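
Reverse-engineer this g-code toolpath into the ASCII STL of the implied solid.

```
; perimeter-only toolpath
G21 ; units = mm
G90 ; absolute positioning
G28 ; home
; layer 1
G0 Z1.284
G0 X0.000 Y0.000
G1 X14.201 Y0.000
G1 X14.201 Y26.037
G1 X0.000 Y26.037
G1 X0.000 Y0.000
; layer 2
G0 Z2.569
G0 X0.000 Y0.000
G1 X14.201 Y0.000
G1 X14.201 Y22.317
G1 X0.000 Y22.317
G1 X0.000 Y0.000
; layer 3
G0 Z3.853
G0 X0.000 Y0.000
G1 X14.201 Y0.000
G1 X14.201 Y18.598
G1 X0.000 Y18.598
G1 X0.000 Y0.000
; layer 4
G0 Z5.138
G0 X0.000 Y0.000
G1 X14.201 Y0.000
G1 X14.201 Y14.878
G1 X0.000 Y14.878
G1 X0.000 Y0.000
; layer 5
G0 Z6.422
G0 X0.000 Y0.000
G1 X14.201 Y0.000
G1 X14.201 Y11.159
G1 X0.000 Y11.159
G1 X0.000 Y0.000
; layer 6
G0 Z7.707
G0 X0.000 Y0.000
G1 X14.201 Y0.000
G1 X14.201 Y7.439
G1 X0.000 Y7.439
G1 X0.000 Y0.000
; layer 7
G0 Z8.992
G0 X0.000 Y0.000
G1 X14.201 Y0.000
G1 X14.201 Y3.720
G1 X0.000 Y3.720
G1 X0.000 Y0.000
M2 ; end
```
solid part
  facet normal 0.0000 0.0000 -1.0000
    outer loop
      vertex 14.201 29.756 0.000
      vertex 14.201 0.000 0.000
      vertex 0.000 0.000 0.000
    endloop
  endfacet
  facet normal 0.0000 0.0000 -1.0000
    outer loop
      vertex 0.000 29.756 0.000
      vertex 14.201 29.756 0.000
      vertex 0.000 0.000 0.000
    endloop
  endfacet
  facet normal 0.0000 -1.0000 0.0000
    outer loop
      vertex 0.000 0.000 0.000
      vertex 14.201 0.000 0.000
      vertex 14.201 0.000 10.276
    endloop
  endfacet
  facet normal 0.0000 -1.0000 0.0000
    outer loop
      vertex 0.000 0.000 0.000
      vertex 14.201 0.000 10.276
      vertex 0.000 0.000 10.276
    endloop
  endfacet
  facet normal 0.0000 0.3264 0.9452
    outer loop
      vertex 0.000 0.000 10.276
      vertex 14.201 0.000 10.276
      vertex 14.201 29.756 0.000
    endloop
  endfacet
  facet normal 0.0000 0.3264 0.9452
    outer loop
      vertex 0.000 0.000 10.276
      vertex 14.201 29.756 0.000
      vertex 0.000 29.756 0.000
    endloop
  endfacet
  facet normal -1.0000 0.0000 0.0000
    outer loop
      vertex 0.000 0.000 10.276
      vertex 0.000 29.756 0.000
      vertex 0.000 0.000 0.000
    endloop
  endfacet
  facet normal 1.0000 0.0000 0.0000
    outer loop
      vertex 14.201 0.000 0.000
      vertex 14.201 29.756 0.000
      vertex 14.201 0.000 10.276
    endloop
  endfacet
endsolid part

The G0 Z moves step by Δz≈1.284 mm. The G1 loops shrink linearly with z, so the solid tapers from its base footprint up to z≈10.3. Closing with a flat bottom cap and the tapered top and triangulating gives 8 facets — a wedge (ramp): 14.2 × 29.8 mm base, rising to 10.3 mm along the y=0 edge and sloping linearly to z=0 at y=29.8.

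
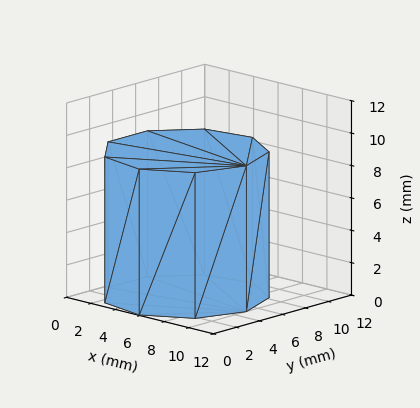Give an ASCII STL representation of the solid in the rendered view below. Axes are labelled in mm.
Reading the render: the shape is a regular 9-sided prism (a cylinder approximated with 9 flat sides), circumscribed radius ≈ 5 mm, height ≈ 9 mm (dimensions read to the nearest mm from the axis ticks). For the STL, each face is triangulated and given an outward normal.

solid part
  facet normal 0.0000 0.0000 -1.0000
    outer loop
      vertex 5.87 9.92 0.00
      vertex 8.83 8.21 0.00
      vertex 10.00 5.00 0.00
    endloop
  endfacet
  facet normal 0.0000 0.0000 -1.0000
    outer loop
      vertex 2.50 9.33 0.00
      vertex 5.87 9.92 0.00
      vertex 10.00 5.00 0.00
    endloop
  endfacet
  facet normal 0.0000 0.0000 -1.0000
    outer loop
      vertex 0.30 6.71 0.00
      vertex 2.50 9.33 0.00
      vertex 10.00 5.00 0.00
    endloop
  endfacet
  facet normal 0.0000 0.0000 -1.0000
    outer loop
      vertex 0.30 3.29 0.00
      vertex 0.30 6.71 0.00
      vertex 10.00 5.00 0.00
    endloop
  endfacet
  facet normal 0.0000 0.0000 -1.0000
    outer loop
      vertex 2.50 0.67 0.00
      vertex 0.30 3.29 0.00
      vertex 10.00 5.00 0.00
    endloop
  endfacet
  facet normal 0.0000 0.0000 -1.0000
    outer loop
      vertex 5.87 0.08 0.00
      vertex 2.50 0.67 0.00
      vertex 10.00 5.00 0.00
    endloop
  endfacet
  facet normal 0.0000 0.0000 -1.0000
    outer loop
      vertex 8.83 1.79 0.00
      vertex 5.87 0.08 0.00
      vertex 10.00 5.00 0.00
    endloop
  endfacet
  facet normal 0.0000 0.0000 1.0000
    outer loop
      vertex 10.00 5.00 9.00
      vertex 8.83 8.21 9.00
      vertex 5.87 9.92 9.00
    endloop
  endfacet
  facet normal 0.0000 0.0000 1.0000
    outer loop
      vertex 10.00 5.00 9.00
      vertex 5.87 9.92 9.00
      vertex 2.50 9.33 9.00
    endloop
  endfacet
  facet normal 0.0000 0.0000 1.0000
    outer loop
      vertex 10.00 5.00 9.00
      vertex 2.50 9.33 9.00
      vertex 0.30 6.71 9.00
    endloop
  endfacet
  facet normal 0.0000 0.0000 1.0000
    outer loop
      vertex 10.00 5.00 9.00
      vertex 0.30 6.71 9.00
      vertex 0.30 3.29 9.00
    endloop
  endfacet
  facet normal 0.0000 0.0000 1.0000
    outer loop
      vertex 10.00 5.00 9.00
      vertex 0.30 3.29 9.00
      vertex 2.50 0.67 9.00
    endloop
  endfacet
  facet normal 0.0000 0.0000 1.0000
    outer loop
      vertex 10.00 5.00 9.00
      vertex 2.50 0.67 9.00
      vertex 5.87 0.08 9.00
    endloop
  endfacet
  facet normal 0.0000 0.0000 1.0000
    outer loop
      vertex 10.00 5.00 9.00
      vertex 5.87 0.08 9.00
      vertex 8.83 1.79 9.00
    endloop
  endfacet
  facet normal 0.9395 0.3424 0.0000
    outer loop
      vertex 10.00 5.00 0.00
      vertex 8.83 8.21 0.00
      vertex 8.83 8.21 9.00
    endloop
  endfacet
  facet normal 0.9395 0.3424 0.0000
    outer loop
      vertex 10.00 5.00 0.00
      vertex 8.83 8.21 9.00
      vertex 10.00 5.00 9.00
    endloop
  endfacet
  facet normal 0.5002 0.8659 0.0000
    outer loop
      vertex 8.83 8.21 0.00
      vertex 5.87 9.92 0.00
      vertex 5.87 9.92 9.00
    endloop
  endfacet
  facet normal 0.5002 0.8659 0.0000
    outer loop
      vertex 8.83 8.21 0.00
      vertex 5.87 9.92 9.00
      vertex 8.83 8.21 9.00
    endloop
  endfacet
  facet normal -0.1725 0.9850 0.0000
    outer loop
      vertex 5.87 9.92 0.00
      vertex 2.50 9.33 0.00
      vertex 2.50 9.33 9.00
    endloop
  endfacet
  facet normal -0.1725 0.9850 0.0000
    outer loop
      vertex 5.87 9.92 0.00
      vertex 2.50 9.33 9.00
      vertex 5.87 9.92 9.00
    endloop
  endfacet
  facet normal -0.7658 0.6431 0.0000
    outer loop
      vertex 2.50 9.33 0.00
      vertex 0.30 6.71 0.00
      vertex 0.30 6.71 9.00
    endloop
  endfacet
  facet normal -0.7658 0.6431 0.0000
    outer loop
      vertex 2.50 9.33 0.00
      vertex 0.30 6.71 9.00
      vertex 2.50 9.33 9.00
    endloop
  endfacet
  facet normal -1.0000 0.0000 0.0000
    outer loop
      vertex 0.30 6.71 0.00
      vertex 0.30 3.29 0.00
      vertex 0.30 3.29 9.00
    endloop
  endfacet
  facet normal -1.0000 0.0000 0.0000
    outer loop
      vertex 0.30 6.71 0.00
      vertex 0.30 3.29 9.00
      vertex 0.30 6.71 9.00
    endloop
  endfacet
  facet normal -0.7658 -0.6431 0.0000
    outer loop
      vertex 0.30 3.29 0.00
      vertex 2.50 0.67 0.00
      vertex 2.50 0.67 9.00
    endloop
  endfacet
  facet normal -0.7658 -0.6431 0.0000
    outer loop
      vertex 0.30 3.29 0.00
      vertex 2.50 0.67 9.00
      vertex 0.30 3.29 9.00
    endloop
  endfacet
  facet normal -0.1725 -0.9850 0.0000
    outer loop
      vertex 2.50 0.67 0.00
      vertex 5.87 0.08 0.00
      vertex 5.87 0.08 9.00
    endloop
  endfacet
  facet normal -0.1725 -0.9850 0.0000
    outer loop
      vertex 2.50 0.67 0.00
      vertex 5.87 0.08 9.00
      vertex 2.50 0.67 9.00
    endloop
  endfacet
  facet normal 0.5002 -0.8659 0.0000
    outer loop
      vertex 5.87 0.08 0.00
      vertex 8.83 1.79 0.00
      vertex 8.83 1.79 9.00
    endloop
  endfacet
  facet normal 0.5002 -0.8659 0.0000
    outer loop
      vertex 5.87 0.08 0.00
      vertex 8.83 1.79 9.00
      vertex 5.87 0.08 9.00
    endloop
  endfacet
  facet normal 0.9395 -0.3424 0.0000
    outer loop
      vertex 8.83 1.79 0.00
      vertex 10.00 5.00 0.00
      vertex 10.00 5.00 9.00
    endloop
  endfacet
  facet normal 0.9395 -0.3424 0.0000
    outer loop
      vertex 8.83 1.79 0.00
      vertex 10.00 5.00 9.00
      vertex 8.83 1.79 9.00
    endloop
  endfacet
endsolid part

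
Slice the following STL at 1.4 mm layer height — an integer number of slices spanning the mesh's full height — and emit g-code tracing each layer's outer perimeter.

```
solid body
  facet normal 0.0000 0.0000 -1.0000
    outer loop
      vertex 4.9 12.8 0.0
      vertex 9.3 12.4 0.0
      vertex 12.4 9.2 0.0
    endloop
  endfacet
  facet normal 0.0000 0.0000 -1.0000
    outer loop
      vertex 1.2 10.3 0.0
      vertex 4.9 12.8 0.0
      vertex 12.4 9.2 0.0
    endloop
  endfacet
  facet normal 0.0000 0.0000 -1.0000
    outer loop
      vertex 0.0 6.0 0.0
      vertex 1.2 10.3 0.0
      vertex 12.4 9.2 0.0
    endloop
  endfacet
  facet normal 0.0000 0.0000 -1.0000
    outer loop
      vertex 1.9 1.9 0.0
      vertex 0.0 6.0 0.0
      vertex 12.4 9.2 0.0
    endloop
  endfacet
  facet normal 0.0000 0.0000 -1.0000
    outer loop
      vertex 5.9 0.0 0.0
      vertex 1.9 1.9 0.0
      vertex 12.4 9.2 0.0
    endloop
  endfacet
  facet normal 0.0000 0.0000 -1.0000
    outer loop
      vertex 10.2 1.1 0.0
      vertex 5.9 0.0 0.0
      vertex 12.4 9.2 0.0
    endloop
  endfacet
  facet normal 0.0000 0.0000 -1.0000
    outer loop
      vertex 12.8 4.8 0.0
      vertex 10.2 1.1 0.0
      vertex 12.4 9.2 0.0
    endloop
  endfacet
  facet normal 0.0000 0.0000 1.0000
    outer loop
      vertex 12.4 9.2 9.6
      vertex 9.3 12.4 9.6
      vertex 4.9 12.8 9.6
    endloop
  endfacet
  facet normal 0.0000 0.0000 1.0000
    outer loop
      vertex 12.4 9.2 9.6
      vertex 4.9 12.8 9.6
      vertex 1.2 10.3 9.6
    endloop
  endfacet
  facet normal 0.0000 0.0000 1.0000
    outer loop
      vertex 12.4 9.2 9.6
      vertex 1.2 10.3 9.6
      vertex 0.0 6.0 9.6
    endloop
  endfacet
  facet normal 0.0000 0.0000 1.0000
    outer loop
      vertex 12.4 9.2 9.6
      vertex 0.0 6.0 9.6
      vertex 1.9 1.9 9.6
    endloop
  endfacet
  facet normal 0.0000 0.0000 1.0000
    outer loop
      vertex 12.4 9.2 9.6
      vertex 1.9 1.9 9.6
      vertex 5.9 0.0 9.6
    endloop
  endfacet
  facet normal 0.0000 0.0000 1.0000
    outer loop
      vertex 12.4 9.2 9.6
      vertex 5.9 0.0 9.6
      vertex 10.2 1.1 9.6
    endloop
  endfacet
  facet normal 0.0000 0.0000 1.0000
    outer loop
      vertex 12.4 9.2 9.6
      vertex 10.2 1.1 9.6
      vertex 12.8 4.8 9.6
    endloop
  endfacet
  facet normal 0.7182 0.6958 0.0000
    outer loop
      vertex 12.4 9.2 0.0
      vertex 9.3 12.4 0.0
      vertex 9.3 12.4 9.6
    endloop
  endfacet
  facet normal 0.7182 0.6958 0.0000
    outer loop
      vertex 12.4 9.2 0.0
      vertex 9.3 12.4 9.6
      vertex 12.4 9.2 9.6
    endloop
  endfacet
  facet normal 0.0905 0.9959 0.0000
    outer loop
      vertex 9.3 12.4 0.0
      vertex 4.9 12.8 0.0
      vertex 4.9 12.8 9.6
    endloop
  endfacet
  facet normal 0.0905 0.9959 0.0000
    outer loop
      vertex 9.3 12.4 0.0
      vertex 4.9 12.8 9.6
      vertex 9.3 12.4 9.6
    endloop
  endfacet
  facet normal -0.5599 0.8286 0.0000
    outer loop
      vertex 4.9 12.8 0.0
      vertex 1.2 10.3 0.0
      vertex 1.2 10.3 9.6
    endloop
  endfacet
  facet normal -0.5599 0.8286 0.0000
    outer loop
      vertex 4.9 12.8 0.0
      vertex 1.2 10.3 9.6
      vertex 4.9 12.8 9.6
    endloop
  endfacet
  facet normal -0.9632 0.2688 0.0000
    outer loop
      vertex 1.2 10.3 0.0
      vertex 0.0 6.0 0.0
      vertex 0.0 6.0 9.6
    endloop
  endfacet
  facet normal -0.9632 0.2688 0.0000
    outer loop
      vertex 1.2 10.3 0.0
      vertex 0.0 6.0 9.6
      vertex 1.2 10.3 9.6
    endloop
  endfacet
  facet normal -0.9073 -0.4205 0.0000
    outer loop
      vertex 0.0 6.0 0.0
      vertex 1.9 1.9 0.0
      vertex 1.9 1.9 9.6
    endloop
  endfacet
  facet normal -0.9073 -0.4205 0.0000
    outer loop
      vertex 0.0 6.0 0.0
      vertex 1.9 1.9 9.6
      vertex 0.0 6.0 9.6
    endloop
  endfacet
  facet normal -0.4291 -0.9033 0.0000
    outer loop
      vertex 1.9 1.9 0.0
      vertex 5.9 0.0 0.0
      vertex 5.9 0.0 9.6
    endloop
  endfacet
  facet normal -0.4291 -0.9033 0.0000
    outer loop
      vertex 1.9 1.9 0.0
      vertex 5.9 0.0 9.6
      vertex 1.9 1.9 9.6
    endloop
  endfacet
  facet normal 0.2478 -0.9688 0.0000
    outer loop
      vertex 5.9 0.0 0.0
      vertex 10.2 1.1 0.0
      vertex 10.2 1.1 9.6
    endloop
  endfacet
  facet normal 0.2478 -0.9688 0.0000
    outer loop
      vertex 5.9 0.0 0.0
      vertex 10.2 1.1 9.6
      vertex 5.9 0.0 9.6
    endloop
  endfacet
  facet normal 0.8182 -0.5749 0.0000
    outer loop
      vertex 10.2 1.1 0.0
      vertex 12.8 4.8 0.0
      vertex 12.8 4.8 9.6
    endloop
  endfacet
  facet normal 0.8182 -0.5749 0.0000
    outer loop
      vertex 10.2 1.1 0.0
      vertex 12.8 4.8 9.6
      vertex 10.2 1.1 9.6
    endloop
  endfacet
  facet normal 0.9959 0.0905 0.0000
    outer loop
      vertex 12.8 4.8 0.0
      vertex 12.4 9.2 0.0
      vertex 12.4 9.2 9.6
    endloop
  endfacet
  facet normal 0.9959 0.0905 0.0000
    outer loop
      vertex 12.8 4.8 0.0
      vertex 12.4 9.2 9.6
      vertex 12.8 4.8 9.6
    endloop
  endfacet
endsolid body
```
; perimeter-only toolpath
G21 ; units = mm
G90 ; absolute positioning
G28 ; home
; layer 1
G0 Z1.4
G0 X12.4 Y9.2
G1 X9.3 Y12.4
G1 X4.9 Y12.8
G1 X1.2 Y10.3
G1 X0.0 Y6.0
G1 X1.9 Y1.9
G1 X5.9 Y0.0
G1 X10.2 Y1.1
G1 X12.8 Y4.8
G1 X12.4 Y9.2
; layer 2
G0 Z2.7
G0 X12.4 Y9.2
G1 X9.3 Y12.4
G1 X4.9 Y12.8
G1 X1.2 Y10.3
G1 X0.0 Y6.0
G1 X1.9 Y1.9
G1 X5.9 Y0.0
G1 X10.2 Y1.1
G1 X12.8 Y4.8
G1 X12.4 Y9.2
; layer 3
G0 Z4.1
G0 X12.4 Y9.2
G1 X9.3 Y12.4
G1 X4.9 Y12.8
G1 X1.2 Y10.3
G1 X0.0 Y6.0
G1 X1.9 Y1.9
G1 X5.9 Y0.0
G1 X10.2 Y1.1
G1 X12.8 Y4.8
G1 X12.4 Y9.2
; layer 4
G0 Z5.5
G0 X12.4 Y9.2
G1 X9.3 Y12.4
G1 X4.9 Y12.8
G1 X1.2 Y10.3
G1 X0.0 Y6.0
G1 X1.9 Y1.9
G1 X5.9 Y0.0
G1 X10.2 Y1.1
G1 X12.8 Y4.8
G1 X12.4 Y9.2
; layer 5
G0 Z6.9
G0 X12.4 Y9.2
G1 X9.3 Y12.4
G1 X4.9 Y12.8
G1 X1.2 Y10.3
G1 X0.0 Y6.0
G1 X1.9 Y1.9
G1 X5.9 Y0.0
G1 X10.2 Y1.1
G1 X12.8 Y4.8
G1 X12.4 Y9.2
; layer 6
G0 Z8.2
G0 X12.4 Y9.2
G1 X9.3 Y12.4
G1 X4.9 Y12.8
G1 X1.2 Y10.3
G1 X0.0 Y6.0
G1 X1.9 Y1.9
G1 X5.9 Y0.0
G1 X10.2 Y1.1
G1 X12.8 Y4.8
G1 X12.4 Y9.2
; layer 7
G0 Z9.6
G0 X12.4 Y9.2
G1 X9.3 Y12.4
G1 X4.9 Y12.8
G1 X1.2 Y10.3
G1 X0.0 Y6.0
G1 X1.9 Y1.9
G1 X5.9 Y0.0
G1 X10.2 Y1.1
G1 X12.8 Y4.8
G1 X12.4 Y9.2
M2 ; end

The solid is a regular 9-sided prism (a cylinder approximated with 9 flat sides), circumscribed radius ≈ 6.5 mm, height ≈ 9.6 mm. Slicing at Δz = 1.4 mm — 7 equal slices spanning the solid's height, so layer i sits at z = i·h/7 — gives 7 non-empty perimeters. Each is a 9-segment closed polygon; G0 lifts to the layer z and rapids to the start vertex, then G1 traces the edges.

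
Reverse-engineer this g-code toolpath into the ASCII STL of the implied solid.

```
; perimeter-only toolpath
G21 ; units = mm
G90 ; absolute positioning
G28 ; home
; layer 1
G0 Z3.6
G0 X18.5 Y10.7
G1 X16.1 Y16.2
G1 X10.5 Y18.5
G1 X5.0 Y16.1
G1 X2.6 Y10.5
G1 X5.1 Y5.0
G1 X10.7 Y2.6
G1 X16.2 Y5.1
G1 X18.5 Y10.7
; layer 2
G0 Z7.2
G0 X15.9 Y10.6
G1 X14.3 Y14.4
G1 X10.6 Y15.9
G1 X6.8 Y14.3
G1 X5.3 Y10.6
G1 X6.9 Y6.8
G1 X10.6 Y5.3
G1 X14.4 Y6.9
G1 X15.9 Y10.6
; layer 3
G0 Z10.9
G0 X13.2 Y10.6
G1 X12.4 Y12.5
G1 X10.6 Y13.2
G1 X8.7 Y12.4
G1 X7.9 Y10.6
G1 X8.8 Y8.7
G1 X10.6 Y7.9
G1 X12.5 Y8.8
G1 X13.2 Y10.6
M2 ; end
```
solid part
  facet normal 0.0000 0.0000 -1.0000
    outer loop
      vertex 10.5 21.2 0.0
      vertex 18.0 18.1 0.0
      vertex 21.2 10.7 0.0
    endloop
  endfacet
  facet normal 0.0000 0.0000 -1.0000
    outer loop
      vertex 3.1 18.0 0.0
      vertex 10.5 21.2 0.0
      vertex 21.2 10.7 0.0
    endloop
  endfacet
  facet normal 0.0000 0.0000 -1.0000
    outer loop
      vertex 0.0 10.5 0.0
      vertex 3.1 18.0 0.0
      vertex 21.2 10.7 0.0
    endloop
  endfacet
  facet normal 0.0000 0.0000 -1.0000
    outer loop
      vertex 3.2 3.1 0.0
      vertex 0.0 10.5 0.0
      vertex 21.2 10.7 0.0
    endloop
  endfacet
  facet normal 0.0000 0.0000 -1.0000
    outer loop
      vertex 10.7 0.0 0.0
      vertex 3.2 3.1 0.0
      vertex 21.2 10.7 0.0
    endloop
  endfacet
  facet normal 0.0000 0.0000 -1.0000
    outer loop
      vertex 18.1 3.2 0.0
      vertex 10.7 0.0 0.0
      vertex 21.2 10.7 0.0
    endloop
  endfacet
  facet normal 0.7612 0.3292 0.5587
    outer loop
      vertex 21.2 10.7 0.0
      vertex 18.0 18.1 0.0
      vertex 10.6 10.6 14.5
    endloop
  endfacet
  facet normal 0.3169 0.7667 0.5583
    outer loop
      vertex 18.0 18.1 0.0
      vertex 10.5 21.2 0.0
      vertex 10.6 10.6 14.5
    endloop
  endfacet
  facet normal -0.3292 0.7612 0.5587
    outer loop
      vertex 10.5 21.2 0.0
      vertex 3.1 18.0 0.0
      vertex 10.6 10.6 14.5
    endloop
  endfacet
  facet normal -0.7667 0.3169 0.5583
    outer loop
      vertex 3.1 18.0 0.0
      vertex 0.0 10.5 0.0
      vertex 10.6 10.6 14.5
    endloop
  endfacet
  facet normal -0.7612 -0.3292 0.5587
    outer loop
      vertex 0.0 10.5 0.0
      vertex 3.2 3.1 0.0
      vertex 10.6 10.6 14.5
    endloop
  endfacet
  facet normal -0.3169 -0.7667 0.5583
    outer loop
      vertex 3.2 3.1 0.0
      vertex 10.7 0.0 0.0
      vertex 10.6 10.6 14.5
    endloop
  endfacet
  facet normal 0.3292 -0.7612 0.5587
    outer loop
      vertex 10.7 0.0 0.0
      vertex 18.1 3.2 0.0
      vertex 10.6 10.6 14.5
    endloop
  endfacet
  facet normal 0.7667 -0.3169 0.5583
    outer loop
      vertex 18.1 3.2 0.0
      vertex 21.2 10.7 0.0
      vertex 10.6 10.6 14.5
    endloop
  endfacet
endsolid part

The G0 Z moves step by Δz≈3.6 mm. The G1 loops shrink linearly with z, so the solid tapers from its base footprint up to z≈14.5. Closing with a flat bottom cap and the tapered top and triangulating gives 14 facets — a regular 8-sided pyramid, base circumscribed radius ≈ 10.6 mm, apex at z ≈ 14.5 mm.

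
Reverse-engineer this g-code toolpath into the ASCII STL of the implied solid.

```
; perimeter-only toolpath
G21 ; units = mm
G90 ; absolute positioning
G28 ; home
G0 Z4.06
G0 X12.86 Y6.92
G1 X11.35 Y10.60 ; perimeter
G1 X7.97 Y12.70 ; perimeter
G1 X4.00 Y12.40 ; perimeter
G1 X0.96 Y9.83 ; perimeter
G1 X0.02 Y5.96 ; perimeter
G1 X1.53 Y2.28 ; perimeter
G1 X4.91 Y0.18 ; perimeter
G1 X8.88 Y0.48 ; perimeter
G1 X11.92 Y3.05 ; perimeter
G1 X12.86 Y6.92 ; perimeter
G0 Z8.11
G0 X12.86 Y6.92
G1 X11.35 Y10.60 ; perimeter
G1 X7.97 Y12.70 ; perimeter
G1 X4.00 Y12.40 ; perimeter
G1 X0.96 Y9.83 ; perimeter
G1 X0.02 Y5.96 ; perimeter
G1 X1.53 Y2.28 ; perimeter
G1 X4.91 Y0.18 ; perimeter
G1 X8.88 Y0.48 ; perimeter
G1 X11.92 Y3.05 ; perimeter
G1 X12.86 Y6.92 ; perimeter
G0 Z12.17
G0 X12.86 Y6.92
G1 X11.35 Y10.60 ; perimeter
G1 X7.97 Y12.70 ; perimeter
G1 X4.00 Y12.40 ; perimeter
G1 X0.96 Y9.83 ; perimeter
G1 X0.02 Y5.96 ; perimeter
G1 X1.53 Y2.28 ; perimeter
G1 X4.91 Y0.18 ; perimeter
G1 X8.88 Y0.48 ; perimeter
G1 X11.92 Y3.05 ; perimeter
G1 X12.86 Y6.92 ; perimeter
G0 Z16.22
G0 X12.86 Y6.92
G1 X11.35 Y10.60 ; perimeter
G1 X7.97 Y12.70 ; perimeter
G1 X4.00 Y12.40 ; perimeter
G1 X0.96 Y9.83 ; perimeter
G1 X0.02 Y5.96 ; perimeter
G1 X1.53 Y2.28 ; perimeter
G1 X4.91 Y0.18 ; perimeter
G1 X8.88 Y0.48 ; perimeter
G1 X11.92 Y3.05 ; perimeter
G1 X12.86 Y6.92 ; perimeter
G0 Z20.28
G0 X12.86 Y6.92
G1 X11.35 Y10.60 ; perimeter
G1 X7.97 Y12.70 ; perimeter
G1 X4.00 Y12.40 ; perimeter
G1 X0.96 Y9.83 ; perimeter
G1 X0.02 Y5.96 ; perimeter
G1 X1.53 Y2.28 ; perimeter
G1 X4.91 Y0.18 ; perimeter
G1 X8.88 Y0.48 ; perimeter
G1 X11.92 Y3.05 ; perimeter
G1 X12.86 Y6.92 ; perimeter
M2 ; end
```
solid part
  facet normal 0.0000 0.0000 -1.0000
    outer loop
      vertex 7.97 12.70 0.00
      vertex 11.35 10.60 0.00
      vertex 12.86 6.92 0.00
    endloop
  endfacet
  facet normal 0.0000 0.0000 -1.0000
    outer loop
      vertex 4.00 12.40 0.00
      vertex 7.97 12.70 0.00
      vertex 12.86 6.92 0.00
    endloop
  endfacet
  facet normal 0.0000 0.0000 -1.0000
    outer loop
      vertex 0.96 9.83 0.00
      vertex 4.00 12.40 0.00
      vertex 12.86 6.92 0.00
    endloop
  endfacet
  facet normal 0.0000 0.0000 -1.0000
    outer loop
      vertex 0.02 5.96 0.00
      vertex 0.96 9.83 0.00
      vertex 12.86 6.92 0.00
    endloop
  endfacet
  facet normal 0.0000 0.0000 -1.0000
    outer loop
      vertex 1.53 2.28 0.00
      vertex 0.02 5.96 0.00
      vertex 12.86 6.92 0.00
    endloop
  endfacet
  facet normal 0.0000 0.0000 -1.0000
    outer loop
      vertex 4.91 0.18 0.00
      vertex 1.53 2.28 0.00
      vertex 12.86 6.92 0.00
    endloop
  endfacet
  facet normal 0.0000 0.0000 -1.0000
    outer loop
      vertex 8.88 0.48 0.00
      vertex 4.91 0.18 0.00
      vertex 12.86 6.92 0.00
    endloop
  endfacet
  facet normal 0.0000 0.0000 -1.0000
    outer loop
      vertex 11.92 3.05 0.00
      vertex 8.88 0.48 0.00
      vertex 12.86 6.92 0.00
    endloop
  endfacet
  facet normal 0.0000 0.0000 1.0000
    outer loop
      vertex 12.86 6.92 20.28
      vertex 11.35 10.60 20.28
      vertex 7.97 12.70 20.28
    endloop
  endfacet
  facet normal 0.0000 0.0000 1.0000
    outer loop
      vertex 12.86 6.92 20.28
      vertex 7.97 12.70 20.28
      vertex 4.00 12.40 20.28
    endloop
  endfacet
  facet normal 0.0000 0.0000 1.0000
    outer loop
      vertex 12.86 6.92 20.28
      vertex 4.00 12.40 20.28
      vertex 0.96 9.83 20.28
    endloop
  endfacet
  facet normal 0.0000 0.0000 1.0000
    outer loop
      vertex 12.86 6.92 20.28
      vertex 0.96 9.83 20.28
      vertex 0.02 5.96 20.28
    endloop
  endfacet
  facet normal 0.0000 0.0000 1.0000
    outer loop
      vertex 12.86 6.92 20.28
      vertex 0.02 5.96 20.28
      vertex 1.53 2.28 20.28
    endloop
  endfacet
  facet normal 0.0000 0.0000 1.0000
    outer loop
      vertex 12.86 6.92 20.28
      vertex 1.53 2.28 20.28
      vertex 4.91 0.18 20.28
    endloop
  endfacet
  facet normal 0.0000 0.0000 1.0000
    outer loop
      vertex 12.86 6.92 20.28
      vertex 4.91 0.18 20.28
      vertex 8.88 0.48 20.28
    endloop
  endfacet
  facet normal 0.0000 0.0000 1.0000
    outer loop
      vertex 12.86 6.92 20.28
      vertex 8.88 0.48 20.28
      vertex 11.92 3.05 20.28
    endloop
  endfacet
  facet normal 0.9251 0.3796 0.0000
    outer loop
      vertex 12.86 6.92 0.00
      vertex 11.35 10.60 0.00
      vertex 11.35 10.60 20.28
    endloop
  endfacet
  facet normal 0.9251 0.3796 0.0000
    outer loop
      vertex 12.86 6.92 0.00
      vertex 11.35 10.60 20.28
      vertex 12.86 6.92 20.28
    endloop
  endfacet
  facet normal 0.5277 0.8494 0.0000
    outer loop
      vertex 11.35 10.60 0.00
      vertex 7.97 12.70 0.00
      vertex 7.97 12.70 20.28
    endloop
  endfacet
  facet normal 0.5277 0.8494 0.0000
    outer loop
      vertex 11.35 10.60 0.00
      vertex 7.97 12.70 20.28
      vertex 11.35 10.60 20.28
    endloop
  endfacet
  facet normal -0.0754 0.9972 0.0000
    outer loop
      vertex 7.97 12.70 0.00
      vertex 4.00 12.40 0.00
      vertex 4.00 12.40 20.28
    endloop
  endfacet
  facet normal -0.0754 0.9972 0.0000
    outer loop
      vertex 7.97 12.70 0.00
      vertex 4.00 12.40 20.28
      vertex 7.97 12.70 20.28
    endloop
  endfacet
  facet normal -0.6456 0.7637 0.0000
    outer loop
      vertex 4.00 12.40 0.00
      vertex 0.96 9.83 0.00
      vertex 0.96 9.83 20.28
    endloop
  endfacet
  facet normal -0.6456 0.7637 0.0000
    outer loop
      vertex 4.00 12.40 0.00
      vertex 0.96 9.83 20.28
      vertex 4.00 12.40 20.28
    endloop
  endfacet
  facet normal -0.9717 0.2360 0.0000
    outer loop
      vertex 0.96 9.83 0.00
      vertex 0.02 5.96 0.00
      vertex 0.02 5.96 20.28
    endloop
  endfacet
  facet normal -0.9717 0.2360 0.0000
    outer loop
      vertex 0.96 9.83 0.00
      vertex 0.02 5.96 20.28
      vertex 0.96 9.83 20.28
    endloop
  endfacet
  facet normal -0.9251 -0.3796 0.0000
    outer loop
      vertex 0.02 5.96 0.00
      vertex 1.53 2.28 0.00
      vertex 1.53 2.28 20.28
    endloop
  endfacet
  facet normal -0.9251 -0.3796 0.0000
    outer loop
      vertex 0.02 5.96 0.00
      vertex 1.53 2.28 20.28
      vertex 0.02 5.96 20.28
    endloop
  endfacet
  facet normal -0.5277 -0.8494 0.0000
    outer loop
      vertex 1.53 2.28 0.00
      vertex 4.91 0.18 0.00
      vertex 4.91 0.18 20.28
    endloop
  endfacet
  facet normal -0.5277 -0.8494 0.0000
    outer loop
      vertex 1.53 2.28 0.00
      vertex 4.91 0.18 20.28
      vertex 1.53 2.28 20.28
    endloop
  endfacet
  facet normal 0.0754 -0.9972 0.0000
    outer loop
      vertex 4.91 0.18 0.00
      vertex 8.88 0.48 0.00
      vertex 8.88 0.48 20.28
    endloop
  endfacet
  facet normal 0.0754 -0.9972 0.0000
    outer loop
      vertex 4.91 0.18 0.00
      vertex 8.88 0.48 20.28
      vertex 4.91 0.18 20.28
    endloop
  endfacet
  facet normal 0.6456 -0.7637 0.0000
    outer loop
      vertex 8.88 0.48 0.00
      vertex 11.92 3.05 0.00
      vertex 11.92 3.05 20.28
    endloop
  endfacet
  facet normal 0.6456 -0.7637 0.0000
    outer loop
      vertex 8.88 0.48 0.00
      vertex 11.92 3.05 20.28
      vertex 8.88 0.48 20.28
    endloop
  endfacet
  facet normal 0.9717 -0.2360 0.0000
    outer loop
      vertex 11.92 3.05 0.00
      vertex 12.86 6.92 0.00
      vertex 12.86 6.92 20.28
    endloop
  endfacet
  facet normal 0.9717 -0.2360 0.0000
    outer loop
      vertex 11.92 3.05 0.00
      vertex 12.86 6.92 20.28
      vertex 11.92 3.05 20.28
    endloop
  endfacet
endsolid part

The G0 Z moves step by Δz≈4.06 mm. Every layer's G1 loop is the same polygon, so the solid is a straight extrusion of it from z=0 to z≈20.3. Closing with flat bottom and top caps and triangulating gives 36 facets — a regular 10-sided prism (a cylinder approximated with 10 flat sides), circumscribed radius ≈ 6.44 mm, height ≈ 20.3 mm.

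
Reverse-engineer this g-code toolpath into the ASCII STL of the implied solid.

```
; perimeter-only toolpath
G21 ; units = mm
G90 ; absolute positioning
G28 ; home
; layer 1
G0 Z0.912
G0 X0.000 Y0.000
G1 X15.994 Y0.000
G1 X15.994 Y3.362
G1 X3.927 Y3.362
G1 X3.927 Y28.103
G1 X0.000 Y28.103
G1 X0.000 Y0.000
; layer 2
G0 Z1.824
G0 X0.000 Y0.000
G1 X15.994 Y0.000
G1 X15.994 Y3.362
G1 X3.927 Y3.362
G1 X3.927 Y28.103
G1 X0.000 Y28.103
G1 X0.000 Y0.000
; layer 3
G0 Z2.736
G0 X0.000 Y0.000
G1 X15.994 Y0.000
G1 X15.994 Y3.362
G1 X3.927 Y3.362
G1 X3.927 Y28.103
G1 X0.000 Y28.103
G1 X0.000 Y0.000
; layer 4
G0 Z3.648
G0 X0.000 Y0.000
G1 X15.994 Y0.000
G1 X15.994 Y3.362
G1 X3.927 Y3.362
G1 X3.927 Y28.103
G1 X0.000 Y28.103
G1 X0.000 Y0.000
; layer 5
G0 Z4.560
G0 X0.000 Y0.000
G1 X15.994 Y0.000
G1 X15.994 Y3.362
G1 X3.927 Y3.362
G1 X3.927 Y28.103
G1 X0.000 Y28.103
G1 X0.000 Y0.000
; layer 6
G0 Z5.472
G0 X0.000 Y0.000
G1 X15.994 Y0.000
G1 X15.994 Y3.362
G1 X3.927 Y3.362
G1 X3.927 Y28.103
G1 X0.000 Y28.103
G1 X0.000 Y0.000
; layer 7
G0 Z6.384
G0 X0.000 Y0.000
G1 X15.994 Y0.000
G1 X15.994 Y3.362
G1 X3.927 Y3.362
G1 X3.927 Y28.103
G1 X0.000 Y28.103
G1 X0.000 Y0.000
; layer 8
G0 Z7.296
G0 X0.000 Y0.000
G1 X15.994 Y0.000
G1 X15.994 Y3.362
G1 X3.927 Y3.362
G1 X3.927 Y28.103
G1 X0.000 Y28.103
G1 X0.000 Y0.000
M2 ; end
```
solid part
  facet normal 0.0000 0.0000 -1.0000
    outer loop
      vertex 15.994 3.362 0.000
      vertex 15.994 0.000 0.000
      vertex 0.000 0.000 0.000
    endloop
  endfacet
  facet normal 0.0000 0.0000 -1.0000
    outer loop
      vertex 3.927 3.362 0.000
      vertex 15.994 3.362 0.000
      vertex 0.000 0.000 0.000
    endloop
  endfacet
  facet normal 0.0000 0.0000 -1.0000
    outer loop
      vertex 3.927 28.103 0.000
      vertex 3.927 3.362 0.000
      vertex 0.000 0.000 0.000
    endloop
  endfacet
  facet normal 0.0000 0.0000 -1.0000
    outer loop
      vertex 0.000 28.103 0.000
      vertex 3.927 28.103 0.000
      vertex 0.000 0.000 0.000
    endloop
  endfacet
  facet normal 0.0000 0.0000 1.0000
    outer loop
      vertex 0.000 0.000 7.296
      vertex 15.994 0.000 7.296
      vertex 15.994 3.362 7.296
    endloop
  endfacet
  facet normal 0.0000 0.0000 1.0000
    outer loop
      vertex 0.000 0.000 7.296
      vertex 15.994 3.362 7.296
      vertex 3.927 3.362 7.296
    endloop
  endfacet
  facet normal 0.0000 0.0000 1.0000
    outer loop
      vertex 0.000 0.000 7.296
      vertex 3.927 3.362 7.296
      vertex 3.927 28.103 7.296
    endloop
  endfacet
  facet normal 0.0000 0.0000 1.0000
    outer loop
      vertex 0.000 0.000 7.296
      vertex 3.927 28.103 7.296
      vertex 0.000 28.103 7.296
    endloop
  endfacet
  facet normal 0.0000 -1.0000 0.0000
    outer loop
      vertex 0.000 0.000 0.000
      vertex 15.994 0.000 0.000
      vertex 15.994 0.000 7.296
    endloop
  endfacet
  facet normal 0.0000 -1.0000 0.0000
    outer loop
      vertex 0.000 0.000 0.000
      vertex 15.994 0.000 7.296
      vertex 0.000 0.000 7.296
    endloop
  endfacet
  facet normal 1.0000 0.0000 0.0000
    outer loop
      vertex 15.994 0.000 0.000
      vertex 15.994 3.362 0.000
      vertex 15.994 3.362 7.296
    endloop
  endfacet
  facet normal 1.0000 0.0000 0.0000
    outer loop
      vertex 15.994 0.000 0.000
      vertex 15.994 3.362 7.296
      vertex 15.994 0.000 7.296
    endloop
  endfacet
  facet normal 0.0000 1.0000 0.0000
    outer loop
      vertex 15.994 3.362 0.000
      vertex 3.927 3.362 0.000
      vertex 3.927 3.362 7.296
    endloop
  endfacet
  facet normal 0.0000 1.0000 0.0000
    outer loop
      vertex 15.994 3.362 0.000
      vertex 3.927 3.362 7.296
      vertex 15.994 3.362 7.296
    endloop
  endfacet
  facet normal 1.0000 0.0000 0.0000
    outer loop
      vertex 3.927 3.362 0.000
      vertex 3.927 28.103 0.000
      vertex 3.927 28.103 7.296
    endloop
  endfacet
  facet normal 1.0000 0.0000 0.0000
    outer loop
      vertex 3.927 3.362 0.000
      vertex 3.927 28.103 7.296
      vertex 3.927 3.362 7.296
    endloop
  endfacet
  facet normal 0.0000 1.0000 0.0000
    outer loop
      vertex 3.927 28.103 0.000
      vertex 0.000 28.103 0.000
      vertex 0.000 28.103 7.296
    endloop
  endfacet
  facet normal 0.0000 1.0000 0.0000
    outer loop
      vertex 3.927 28.103 0.000
      vertex 0.000 28.103 7.296
      vertex 3.927 28.103 7.296
    endloop
  endfacet
  facet normal -1.0000 0.0000 0.0000
    outer loop
      vertex 0.000 28.103 0.000
      vertex 0.000 0.000 0.000
      vertex 0.000 0.000 7.296
    endloop
  endfacet
  facet normal -1.0000 0.0000 0.0000
    outer loop
      vertex 0.000 28.103 0.000
      vertex 0.000 0.000 7.296
      vertex 0.000 28.103 7.296
    endloop
  endfacet
endsolid part

The G0 Z moves step by Δz≈0.912 mm. Every layer's G1 loop is the same polygon, so the solid is a straight extrusion of it from z=0 to z≈7.3. Closing with flat bottom and top caps and triangulating gives 20 facets — an L-shaped prism: outer 16 × 28.1 mm, arm thicknesses ≈ 3.36 mm (horizontal) and 3.93 mm (vertical), extruded 7.3 mm in z.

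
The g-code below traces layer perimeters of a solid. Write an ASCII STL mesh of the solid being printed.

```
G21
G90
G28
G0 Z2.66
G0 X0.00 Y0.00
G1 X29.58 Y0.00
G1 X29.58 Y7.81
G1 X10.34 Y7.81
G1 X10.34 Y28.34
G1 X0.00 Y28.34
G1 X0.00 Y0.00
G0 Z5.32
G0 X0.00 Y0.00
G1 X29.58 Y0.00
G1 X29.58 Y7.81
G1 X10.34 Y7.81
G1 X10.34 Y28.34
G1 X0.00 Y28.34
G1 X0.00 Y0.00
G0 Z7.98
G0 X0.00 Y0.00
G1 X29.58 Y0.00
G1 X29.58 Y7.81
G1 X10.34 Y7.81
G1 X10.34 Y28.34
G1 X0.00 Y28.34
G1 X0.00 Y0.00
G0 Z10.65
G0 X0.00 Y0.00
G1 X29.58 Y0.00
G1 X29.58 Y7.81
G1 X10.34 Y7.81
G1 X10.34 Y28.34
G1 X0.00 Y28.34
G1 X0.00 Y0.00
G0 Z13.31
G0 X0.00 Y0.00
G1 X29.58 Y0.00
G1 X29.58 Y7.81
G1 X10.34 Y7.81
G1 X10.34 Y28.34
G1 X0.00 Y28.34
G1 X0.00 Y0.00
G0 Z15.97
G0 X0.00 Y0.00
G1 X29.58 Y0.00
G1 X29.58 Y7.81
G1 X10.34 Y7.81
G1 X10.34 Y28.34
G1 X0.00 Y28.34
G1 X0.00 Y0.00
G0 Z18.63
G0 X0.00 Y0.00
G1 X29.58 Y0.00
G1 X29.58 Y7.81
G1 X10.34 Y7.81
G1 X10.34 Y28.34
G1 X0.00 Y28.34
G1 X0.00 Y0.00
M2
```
solid part
  facet normal 0.0000 0.0000 -1.0000
    outer loop
      vertex 29.58 7.81 0.00
      vertex 29.58 0.00 0.00
      vertex 0.00 0.00 0.00
    endloop
  endfacet
  facet normal 0.0000 0.0000 -1.0000
    outer loop
      vertex 10.34 7.81 0.00
      vertex 29.58 7.81 0.00
      vertex 0.00 0.00 0.00
    endloop
  endfacet
  facet normal 0.0000 0.0000 -1.0000
    outer loop
      vertex 10.34 28.34 0.00
      vertex 10.34 7.81 0.00
      vertex 0.00 0.00 0.00
    endloop
  endfacet
  facet normal 0.0000 0.0000 -1.0000
    outer loop
      vertex 0.00 28.34 0.00
      vertex 10.34 28.34 0.00
      vertex 0.00 0.00 0.00
    endloop
  endfacet
  facet normal 0.0000 0.0000 1.0000
    outer loop
      vertex 0.00 0.00 18.63
      vertex 29.58 0.00 18.63
      vertex 29.58 7.81 18.63
    endloop
  endfacet
  facet normal 0.0000 0.0000 1.0000
    outer loop
      vertex 0.00 0.00 18.63
      vertex 29.58 7.81 18.63
      vertex 10.34 7.81 18.63
    endloop
  endfacet
  facet normal 0.0000 0.0000 1.0000
    outer loop
      vertex 0.00 0.00 18.63
      vertex 10.34 7.81 18.63
      vertex 10.34 28.34 18.63
    endloop
  endfacet
  facet normal 0.0000 0.0000 1.0000
    outer loop
      vertex 0.00 0.00 18.63
      vertex 10.34 28.34 18.63
      vertex 0.00 28.34 18.63
    endloop
  endfacet
  facet normal 0.0000 -1.0000 0.0000
    outer loop
      vertex 0.00 0.00 0.00
      vertex 29.58 0.00 0.00
      vertex 29.58 0.00 18.63
    endloop
  endfacet
  facet normal 0.0000 -1.0000 0.0000
    outer loop
      vertex 0.00 0.00 0.00
      vertex 29.58 0.00 18.63
      vertex 0.00 0.00 18.63
    endloop
  endfacet
  facet normal 1.0000 0.0000 0.0000
    outer loop
      vertex 29.58 0.00 0.00
      vertex 29.58 7.81 0.00
      vertex 29.58 7.81 18.63
    endloop
  endfacet
  facet normal 1.0000 0.0000 0.0000
    outer loop
      vertex 29.58 0.00 0.00
      vertex 29.58 7.81 18.63
      vertex 29.58 0.00 18.63
    endloop
  endfacet
  facet normal 0.0000 1.0000 0.0000
    outer loop
      vertex 29.58 7.81 0.00
      vertex 10.34 7.81 0.00
      vertex 10.34 7.81 18.63
    endloop
  endfacet
  facet normal 0.0000 1.0000 0.0000
    outer loop
      vertex 29.58 7.81 0.00
      vertex 10.34 7.81 18.63
      vertex 29.58 7.81 18.63
    endloop
  endfacet
  facet normal 1.0000 0.0000 0.0000
    outer loop
      vertex 10.34 7.81 0.00
      vertex 10.34 28.34 0.00
      vertex 10.34 28.34 18.63
    endloop
  endfacet
  facet normal 1.0000 0.0000 0.0000
    outer loop
      vertex 10.34 7.81 0.00
      vertex 10.34 28.34 18.63
      vertex 10.34 7.81 18.63
    endloop
  endfacet
  facet normal 0.0000 1.0000 0.0000
    outer loop
      vertex 10.34 28.34 0.00
      vertex 0.00 28.34 0.00
      vertex 0.00 28.34 18.63
    endloop
  endfacet
  facet normal 0.0000 1.0000 0.0000
    outer loop
      vertex 10.34 28.34 0.00
      vertex 0.00 28.34 18.63
      vertex 10.34 28.34 18.63
    endloop
  endfacet
  facet normal -1.0000 0.0000 0.0000
    outer loop
      vertex 0.00 28.34 0.00
      vertex 0.00 0.00 0.00
      vertex 0.00 0.00 18.63
    endloop
  endfacet
  facet normal -1.0000 0.0000 0.0000
    outer loop
      vertex 0.00 28.34 0.00
      vertex 0.00 0.00 18.63
      vertex 0.00 28.34 18.63
    endloop
  endfacet
endsolid part

The G0 Z moves step by Δz≈2.66 mm. Every layer's G1 loop is the same polygon, so the solid is a straight extrusion of it from z=0 to z≈18.6. Closing with flat bottom and top caps and triangulating gives 20 facets — an L-shaped prism: outer 29.6 × 28.3 mm, arm thicknesses ≈ 7.81 mm (horizontal) and 10.3 mm (vertical), extruded 18.6 mm in z.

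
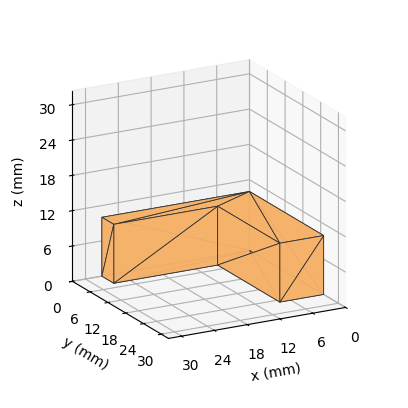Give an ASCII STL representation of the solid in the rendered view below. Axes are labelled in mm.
Reading the render: the shape is an L-shaped prism: outer 27 × 25 mm, arm thicknesses ≈ 4 mm (horizontal) and 8 mm (vertical), extruded 10 mm in z (dimensions read to the nearest mm from the axis ticks). For the STL, each face is triangulated and given an outward normal.

solid part
  facet normal 0.0000 0.0000 -1.0000
    outer loop
      vertex 27.0 4.0 0.0
      vertex 27.0 0.0 0.0
      vertex 0.0 0.0 0.0
    endloop
  endfacet
  facet normal 0.0000 0.0000 -1.0000
    outer loop
      vertex 8.0 4.0 0.0
      vertex 27.0 4.0 0.0
      vertex 0.0 0.0 0.0
    endloop
  endfacet
  facet normal 0.0000 0.0000 -1.0000
    outer loop
      vertex 8.0 25.0 0.0
      vertex 8.0 4.0 0.0
      vertex 0.0 0.0 0.0
    endloop
  endfacet
  facet normal 0.0000 0.0000 -1.0000
    outer loop
      vertex 0.0 25.0 0.0
      vertex 8.0 25.0 0.0
      vertex 0.0 0.0 0.0
    endloop
  endfacet
  facet normal 0.0000 0.0000 1.0000
    outer loop
      vertex 0.0 0.0 10.0
      vertex 27.0 0.0 10.0
      vertex 27.0 4.0 10.0
    endloop
  endfacet
  facet normal 0.0000 0.0000 1.0000
    outer loop
      vertex 0.0 0.0 10.0
      vertex 27.0 4.0 10.0
      vertex 8.0 4.0 10.0
    endloop
  endfacet
  facet normal 0.0000 0.0000 1.0000
    outer loop
      vertex 0.0 0.0 10.0
      vertex 8.0 4.0 10.0
      vertex 8.0 25.0 10.0
    endloop
  endfacet
  facet normal 0.0000 0.0000 1.0000
    outer loop
      vertex 0.0 0.0 10.0
      vertex 8.0 25.0 10.0
      vertex 0.0 25.0 10.0
    endloop
  endfacet
  facet normal 0.0000 -1.0000 0.0000
    outer loop
      vertex 0.0 0.0 0.0
      vertex 27.0 0.0 0.0
      vertex 27.0 0.0 10.0
    endloop
  endfacet
  facet normal 0.0000 -1.0000 0.0000
    outer loop
      vertex 0.0 0.0 0.0
      vertex 27.0 0.0 10.0
      vertex 0.0 0.0 10.0
    endloop
  endfacet
  facet normal 1.0000 0.0000 0.0000
    outer loop
      vertex 27.0 0.0 0.0
      vertex 27.0 4.0 0.0
      vertex 27.0 4.0 10.0
    endloop
  endfacet
  facet normal 1.0000 0.0000 0.0000
    outer loop
      vertex 27.0 0.0 0.0
      vertex 27.0 4.0 10.0
      vertex 27.0 0.0 10.0
    endloop
  endfacet
  facet normal 0.0000 1.0000 0.0000
    outer loop
      vertex 27.0 4.0 0.0
      vertex 8.0 4.0 0.0
      vertex 8.0 4.0 10.0
    endloop
  endfacet
  facet normal 0.0000 1.0000 0.0000
    outer loop
      vertex 27.0 4.0 0.0
      vertex 8.0 4.0 10.0
      vertex 27.0 4.0 10.0
    endloop
  endfacet
  facet normal 1.0000 0.0000 0.0000
    outer loop
      vertex 8.0 4.0 0.0
      vertex 8.0 25.0 0.0
      vertex 8.0 25.0 10.0
    endloop
  endfacet
  facet normal 1.0000 0.0000 0.0000
    outer loop
      vertex 8.0 4.0 0.0
      vertex 8.0 25.0 10.0
      vertex 8.0 4.0 10.0
    endloop
  endfacet
  facet normal 0.0000 1.0000 0.0000
    outer loop
      vertex 8.0 25.0 0.0
      vertex 0.0 25.0 0.0
      vertex 0.0 25.0 10.0
    endloop
  endfacet
  facet normal 0.0000 1.0000 0.0000
    outer loop
      vertex 8.0 25.0 0.0
      vertex 0.0 25.0 10.0
      vertex 8.0 25.0 10.0
    endloop
  endfacet
  facet normal -1.0000 0.0000 0.0000
    outer loop
      vertex 0.0 25.0 0.0
      vertex 0.0 0.0 0.0
      vertex 0.0 0.0 10.0
    endloop
  endfacet
  facet normal -1.0000 0.0000 0.0000
    outer loop
      vertex 0.0 25.0 0.0
      vertex 0.0 0.0 10.0
      vertex 0.0 25.0 10.0
    endloop
  endfacet
endsolid part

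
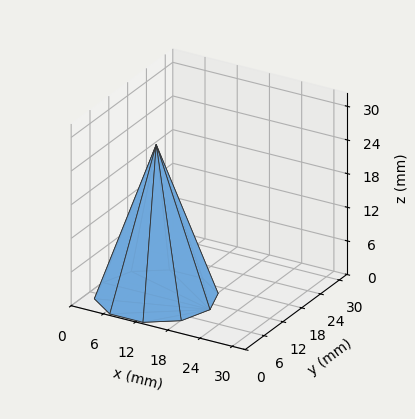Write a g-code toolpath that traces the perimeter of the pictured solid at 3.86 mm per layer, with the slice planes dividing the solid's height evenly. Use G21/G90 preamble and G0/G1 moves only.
Reading the render: the shape is a regular 10-sided pyramid, base circumscribed radius ≈ 10 mm, apex at z ≈ 27 mm (dimensions read to the nearest mm from the axis ticks). For the g-code, the solid's height is divided into equal slices at the stated Δz and each level perimeter traced with G1 moves after a G0 lift.

; perimeter-only toolpath
G21 ; units = mm
G90 ; absolute positioning
G28 ; home
; layer 1
G0 Z3.86
G0 X18.57 Y10.00
G1 X16.93 Y15.04
G1 X12.65 Y18.15
G1 X7.35 Y18.15
G1 X3.07 Y15.04
G1 X1.43 Y10.00
G1 X3.07 Y4.96
G1 X7.35 Y1.85
G1 X12.65 Y1.85
G1 X16.93 Y4.96
G1 X18.57 Y10.00
; layer 2
G0 Z7.71
G0 X17.14 Y10.00
G1 X15.78 Y14.20
G1 X12.21 Y16.79
G1 X7.79 Y16.79
G1 X4.22 Y14.20
G1 X2.86 Y10.00
G1 X4.22 Y5.80
G1 X7.79 Y3.21
G1 X12.21 Y3.21
G1 X15.78 Y5.80
G1 X17.14 Y10.00
; layer 3
G0 Z11.57
G0 X15.71 Y10.00
G1 X14.62 Y13.36
G1 X11.77 Y15.43
G1 X8.23 Y15.43
G1 X5.38 Y13.36
G1 X4.29 Y10.00
G1 X5.38 Y6.64
G1 X8.23 Y4.57
G1 X11.77 Y4.57
G1 X14.62 Y6.64
G1 X15.71 Y10.00
; layer 4
G0 Z15.43
G0 X14.29 Y10.00
G1 X13.47 Y12.52
G1 X11.32 Y14.08
G1 X8.68 Y14.08
G1 X6.53 Y12.52
G1 X5.71 Y10.00
G1 X6.53 Y7.48
G1 X8.68 Y5.92
G1 X11.32 Y5.92
G1 X13.47 Y7.48
G1 X14.29 Y10.00
; layer 5
G0 Z19.29
G0 X12.86 Y10.00
G1 X12.31 Y11.68
G1 X10.88 Y12.72
G1 X9.12 Y12.72
G1 X7.69 Y11.68
G1 X7.14 Y10.00
G1 X7.69 Y8.32
G1 X9.12 Y7.28
G1 X10.88 Y7.28
G1 X12.31 Y8.32
G1 X12.86 Y10.00
; layer 6
G0 Z23.14
G0 X11.43 Y10.00
G1 X11.16 Y10.84
G1 X10.44 Y11.36
G1 X9.56 Y11.36
G1 X8.84 Y10.84
G1 X8.57 Y10.00
G1 X8.84 Y9.16
G1 X9.56 Y8.64
G1 X10.44 Y8.64
G1 X11.16 Y9.16
G1 X11.43 Y10.00
M2 ; end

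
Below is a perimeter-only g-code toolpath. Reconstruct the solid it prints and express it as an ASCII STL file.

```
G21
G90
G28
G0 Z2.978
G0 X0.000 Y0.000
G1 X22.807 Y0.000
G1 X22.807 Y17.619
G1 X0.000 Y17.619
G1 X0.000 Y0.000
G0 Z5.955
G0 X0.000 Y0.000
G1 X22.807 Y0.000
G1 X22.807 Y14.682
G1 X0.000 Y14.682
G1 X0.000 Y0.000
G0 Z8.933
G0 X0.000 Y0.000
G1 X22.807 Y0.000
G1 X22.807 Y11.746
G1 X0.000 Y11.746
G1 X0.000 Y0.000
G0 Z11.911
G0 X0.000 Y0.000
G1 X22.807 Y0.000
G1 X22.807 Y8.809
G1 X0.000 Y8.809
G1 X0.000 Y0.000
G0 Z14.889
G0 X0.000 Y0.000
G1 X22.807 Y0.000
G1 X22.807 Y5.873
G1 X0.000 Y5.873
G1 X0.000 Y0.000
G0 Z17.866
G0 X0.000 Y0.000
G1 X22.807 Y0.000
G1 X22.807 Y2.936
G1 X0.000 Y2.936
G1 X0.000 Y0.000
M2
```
solid part
  facet normal 0.0000 0.0000 -1.0000
    outer loop
      vertex 22.807 20.555 0.000
      vertex 22.807 0.000 0.000
      vertex 0.000 0.000 0.000
    endloop
  endfacet
  facet normal 0.0000 0.0000 -1.0000
    outer loop
      vertex 0.000 20.555 0.000
      vertex 22.807 20.555 0.000
      vertex 0.000 0.000 0.000
    endloop
  endfacet
  facet normal 0.0000 -1.0000 0.0000
    outer loop
      vertex 0.000 0.000 0.000
      vertex 22.807 0.000 0.000
      vertex 22.807 0.000 20.844
    endloop
  endfacet
  facet normal 0.0000 -1.0000 0.0000
    outer loop
      vertex 0.000 0.000 0.000
      vertex 22.807 0.000 20.844
      vertex 0.000 0.000 20.844
    endloop
  endfacet
  facet normal 0.0000 0.7120 0.7022
    outer loop
      vertex 0.000 0.000 20.844
      vertex 22.807 0.000 20.844
      vertex 22.807 20.555 0.000
    endloop
  endfacet
  facet normal 0.0000 0.7120 0.7022
    outer loop
      vertex 0.000 0.000 20.844
      vertex 22.807 20.555 0.000
      vertex 0.000 20.555 0.000
    endloop
  endfacet
  facet normal -1.0000 0.0000 0.0000
    outer loop
      vertex 0.000 0.000 20.844
      vertex 0.000 20.555 0.000
      vertex 0.000 0.000 0.000
    endloop
  endfacet
  facet normal 1.0000 0.0000 0.0000
    outer loop
      vertex 22.807 0.000 0.000
      vertex 22.807 20.555 0.000
      vertex 22.807 0.000 20.844
    endloop
  endfacet
endsolid part

The G0 Z moves step by Δz≈2.978 mm. The G1 loops shrink linearly with z, so the solid tapers from its base footprint up to z≈20.8. Closing with a flat bottom cap and the tapered top and triangulating gives 8 facets — a wedge (ramp): 22.8 × 20.6 mm base, rising to 20.8 mm along the y=0 edge and sloping linearly to z=0 at y=20.6.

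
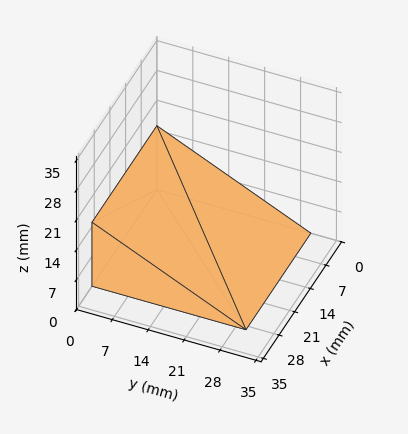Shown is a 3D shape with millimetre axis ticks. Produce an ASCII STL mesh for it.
Reading the render: the shape is a wedge (ramp): 29 × 30 mm base, rising to 15 mm along the y=0 edge and sloping linearly to z=0 at y=30 (dimensions read to the nearest mm from the axis ticks). For the STL, each face is triangulated and given an outward normal.

solid part
  facet normal 0.0000 0.0000 -1.0000
    outer loop
      vertex 29.00 30.00 0.00
      vertex 29.00 0.00 0.00
      vertex 0.00 0.00 0.00
    endloop
  endfacet
  facet normal 0.0000 0.0000 -1.0000
    outer loop
      vertex 0.00 30.00 0.00
      vertex 29.00 30.00 0.00
      vertex 0.00 0.00 0.00
    endloop
  endfacet
  facet normal 0.0000 -1.0000 0.0000
    outer loop
      vertex 0.00 0.00 0.00
      vertex 29.00 0.00 0.00
      vertex 29.00 0.00 15.00
    endloop
  endfacet
  facet normal 0.0000 -1.0000 0.0000
    outer loop
      vertex 0.00 0.00 0.00
      vertex 29.00 0.00 15.00
      vertex 0.00 0.00 15.00
    endloop
  endfacet
  facet normal 0.0000 0.4472 0.8944
    outer loop
      vertex 0.00 0.00 15.00
      vertex 29.00 0.00 15.00
      vertex 29.00 30.00 0.00
    endloop
  endfacet
  facet normal 0.0000 0.4472 0.8944
    outer loop
      vertex 0.00 0.00 15.00
      vertex 29.00 30.00 0.00
      vertex 0.00 30.00 0.00
    endloop
  endfacet
  facet normal -1.0000 0.0000 0.0000
    outer loop
      vertex 0.00 0.00 15.00
      vertex 0.00 30.00 0.00
      vertex 0.00 0.00 0.00
    endloop
  endfacet
  facet normal 1.0000 0.0000 0.0000
    outer loop
      vertex 29.00 0.00 0.00
      vertex 29.00 30.00 0.00
      vertex 29.00 0.00 15.00
    endloop
  endfacet
endsolid part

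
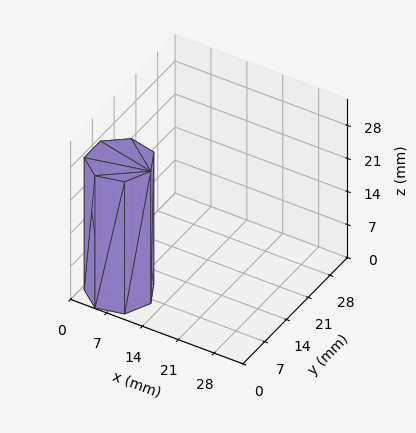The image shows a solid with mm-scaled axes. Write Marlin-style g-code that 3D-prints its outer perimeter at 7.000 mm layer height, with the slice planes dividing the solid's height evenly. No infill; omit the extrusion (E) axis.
Reading the render: the shape is a regular 7-sided prism (a cylinder approximated with 7 flat sides), circumscribed radius ≈ 6 mm, height ≈ 28 mm (dimensions read to the nearest mm from the axis ticks). For the g-code, the solid's height is divided into equal slices at the stated Δz and each level perimeter traced with G1 moves after a G0 lift.

; perimeter-only toolpath
G21 ; units = mm
G90 ; absolute positioning
G28 ; home
; layer 1
G0 Z7.000
G0 X12.000 Y6.000
G1 X9.741 Y10.691
G1 X4.665 Y11.850
G1 X0.594 Y8.603
G1 X0.594 Y3.397
G1 X4.665 Y0.150
G1 X9.741 Y1.309
G1 X12.000 Y6.000
; layer 2
G0 Z14.000
G0 X12.000 Y6.000
G1 X9.741 Y10.691
G1 X4.665 Y11.850
G1 X0.594 Y8.603
G1 X0.594 Y3.397
G1 X4.665 Y0.150
G1 X9.741 Y1.309
G1 X12.000 Y6.000
; layer 3
G0 Z21.000
G0 X12.000 Y6.000
G1 X9.741 Y10.691
G1 X4.665 Y11.850
G1 X0.594 Y8.603
G1 X0.594 Y3.397
G1 X4.665 Y0.150
G1 X9.741 Y1.309
G1 X12.000 Y6.000
; layer 4
G0 Z28.000
G0 X12.000 Y6.000
G1 X9.741 Y10.691
G1 X4.665 Y11.850
G1 X0.594 Y8.603
G1 X0.594 Y3.397
G1 X4.665 Y0.150
G1 X9.741 Y1.309
G1 X12.000 Y6.000
M2 ; end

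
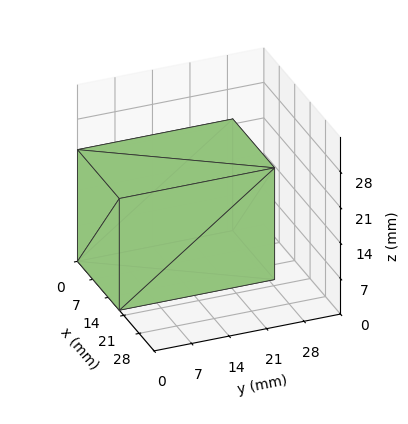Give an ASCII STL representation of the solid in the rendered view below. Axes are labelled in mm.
Reading the render: the shape is a rectangular box, roughly 19 × 29 mm footprint and 22 mm tall (dimensions read to the nearest mm from the axis ticks). For the STL, each face is triangulated and given an outward normal.

solid part
  facet normal 0.0000 0.0000 -1.0000
    outer loop
      vertex 19.00 29.00 0.00
      vertex 19.00 0.00 0.00
      vertex 0.00 0.00 0.00
    endloop
  endfacet
  facet normal 0.0000 0.0000 -1.0000
    outer loop
      vertex 0.00 29.00 0.00
      vertex 19.00 29.00 0.00
      vertex 0.00 0.00 0.00
    endloop
  endfacet
  facet normal 0.0000 0.0000 1.0000
    outer loop
      vertex 0.00 0.00 22.00
      vertex 19.00 0.00 22.00
      vertex 19.00 29.00 22.00
    endloop
  endfacet
  facet normal 0.0000 0.0000 1.0000
    outer loop
      vertex 0.00 0.00 22.00
      vertex 19.00 29.00 22.00
      vertex 0.00 29.00 22.00
    endloop
  endfacet
  facet normal 0.0000 -1.0000 0.0000
    outer loop
      vertex 0.00 0.00 0.00
      vertex 19.00 0.00 0.00
      vertex 19.00 0.00 22.00
    endloop
  endfacet
  facet normal 0.0000 -1.0000 0.0000
    outer loop
      vertex 0.00 0.00 0.00
      vertex 19.00 0.00 22.00
      vertex 0.00 0.00 22.00
    endloop
  endfacet
  facet normal 0.0000 1.0000 0.0000
    outer loop
      vertex 19.00 29.00 22.00
      vertex 19.00 29.00 0.00
      vertex 0.00 29.00 0.00
    endloop
  endfacet
  facet normal 0.0000 1.0000 0.0000
    outer loop
      vertex 0.00 29.00 22.00
      vertex 19.00 29.00 22.00
      vertex 0.00 29.00 0.00
    endloop
  endfacet
  facet normal -1.0000 0.0000 0.0000
    outer loop
      vertex 0.00 29.00 22.00
      vertex 0.00 29.00 0.00
      vertex 0.00 0.00 0.00
    endloop
  endfacet
  facet normal -1.0000 0.0000 0.0000
    outer loop
      vertex 0.00 0.00 22.00
      vertex 0.00 29.00 22.00
      vertex 0.00 0.00 0.00
    endloop
  endfacet
  facet normal 1.0000 0.0000 0.0000
    outer loop
      vertex 19.00 0.00 0.00
      vertex 19.00 29.00 0.00
      vertex 19.00 29.00 22.00
    endloop
  endfacet
  facet normal 1.0000 0.0000 0.0000
    outer loop
      vertex 19.00 0.00 0.00
      vertex 19.00 29.00 22.00
      vertex 19.00 0.00 22.00
    endloop
  endfacet
endsolid part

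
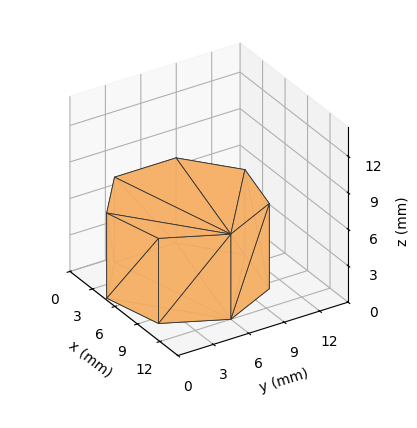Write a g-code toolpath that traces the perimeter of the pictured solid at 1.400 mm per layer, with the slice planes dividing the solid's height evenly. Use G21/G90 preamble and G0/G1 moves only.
Reading the render: the shape is a regular 7-sided prism (a cylinder approximated with 7 flat sides), circumscribed radius ≈ 6 mm, height ≈ 7 mm (dimensions read to the nearest mm from the axis ticks). For the g-code, the solid's height is divided into equal slices at the stated Δz and each level perimeter traced with G1 moves after a G0 lift.

; perimeter-only toolpath
G21 ; units = mm
G90 ; absolute positioning
G28 ; home
; layer 1
G0 Z1.400
G0 X12.000 Y6.000
G1 X9.741 Y10.691
G1 X4.665 Y11.850
G1 X0.594 Y8.603
G1 X0.594 Y3.397
G1 X4.665 Y0.150
G1 X9.741 Y1.309
G1 X12.000 Y6.000
; layer 2
G0 Z2.800
G0 X12.000 Y6.000
G1 X9.741 Y10.691
G1 X4.665 Y11.850
G1 X0.594 Y8.603
G1 X0.594 Y3.397
G1 X4.665 Y0.150
G1 X9.741 Y1.309
G1 X12.000 Y6.000
; layer 3
G0 Z4.200
G0 X12.000 Y6.000
G1 X9.741 Y10.691
G1 X4.665 Y11.850
G1 X0.594 Y8.603
G1 X0.594 Y3.397
G1 X4.665 Y0.150
G1 X9.741 Y1.309
G1 X12.000 Y6.000
; layer 4
G0 Z5.600
G0 X12.000 Y6.000
G1 X9.741 Y10.691
G1 X4.665 Y11.850
G1 X0.594 Y8.603
G1 X0.594 Y3.397
G1 X4.665 Y0.150
G1 X9.741 Y1.309
G1 X12.000 Y6.000
; layer 5
G0 Z7.000
G0 X12.000 Y6.000
G1 X9.741 Y10.691
G1 X4.665 Y11.850
G1 X0.594 Y8.603
G1 X0.594 Y3.397
G1 X4.665 Y0.150
G1 X9.741 Y1.309
G1 X12.000 Y6.000
M2 ; end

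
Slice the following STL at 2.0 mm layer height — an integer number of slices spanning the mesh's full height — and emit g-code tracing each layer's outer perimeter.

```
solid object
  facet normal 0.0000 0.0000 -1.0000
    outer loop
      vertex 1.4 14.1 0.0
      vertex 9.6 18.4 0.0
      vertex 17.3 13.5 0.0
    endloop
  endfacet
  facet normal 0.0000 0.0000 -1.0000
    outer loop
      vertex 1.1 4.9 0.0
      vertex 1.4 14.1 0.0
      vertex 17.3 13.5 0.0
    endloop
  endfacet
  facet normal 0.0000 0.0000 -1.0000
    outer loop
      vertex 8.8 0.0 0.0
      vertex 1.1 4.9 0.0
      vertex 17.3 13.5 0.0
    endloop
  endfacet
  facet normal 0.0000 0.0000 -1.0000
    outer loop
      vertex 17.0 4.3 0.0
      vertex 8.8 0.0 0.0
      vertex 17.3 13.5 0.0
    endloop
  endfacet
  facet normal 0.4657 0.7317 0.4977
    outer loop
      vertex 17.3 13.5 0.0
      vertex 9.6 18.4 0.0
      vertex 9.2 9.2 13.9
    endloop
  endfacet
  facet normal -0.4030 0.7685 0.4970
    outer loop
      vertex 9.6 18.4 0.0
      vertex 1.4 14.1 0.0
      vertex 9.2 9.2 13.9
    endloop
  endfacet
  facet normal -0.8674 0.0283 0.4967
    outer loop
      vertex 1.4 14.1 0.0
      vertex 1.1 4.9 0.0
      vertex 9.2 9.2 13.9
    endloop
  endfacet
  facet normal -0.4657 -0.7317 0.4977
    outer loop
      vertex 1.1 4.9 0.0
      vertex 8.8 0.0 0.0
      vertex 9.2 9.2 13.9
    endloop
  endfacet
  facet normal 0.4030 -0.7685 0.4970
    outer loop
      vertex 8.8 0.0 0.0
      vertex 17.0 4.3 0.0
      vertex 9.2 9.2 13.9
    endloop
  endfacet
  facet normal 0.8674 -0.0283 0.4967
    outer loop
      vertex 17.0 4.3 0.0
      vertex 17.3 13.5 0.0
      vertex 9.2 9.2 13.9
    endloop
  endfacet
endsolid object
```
; perimeter-only toolpath
G21 ; units = mm
G90 ; absolute positioning
G28 ; home
; layer 1
G0 Z2.0
G0 X16.1 Y12.9
G1 X9.5 Y17.1
G1 X2.5 Y13.4
G1 X2.3 Y5.5
G1 X8.9 Y1.3
G1 X15.9 Y5.0
G1 X16.1 Y12.9
; layer 2
G0 Z4.0
G0 X15.0 Y12.3
G1 X9.5 Y15.8
G1 X3.6 Y12.7
G1 X3.4 Y6.1
G1 X8.9 Y2.6
G1 X14.8 Y5.7
G1 X15.0 Y12.3
; layer 3
G0 Z6.0
G0 X13.8 Y11.7
G1 X9.4 Y14.5
G1 X4.7 Y12.0
G1 X4.6 Y6.7
G1 X9.0 Y3.9
G1 X13.7 Y6.4
G1 X13.8 Y11.7
; layer 4
G0 Z7.9
G0 X12.7 Y11.0
G1 X9.4 Y13.1
G1 X5.9 Y11.3
G1 X5.7 Y7.4
G1 X9.0 Y5.3
G1 X12.5 Y7.1
G1 X12.7 Y11.0
; layer 5
G0 Z9.9
G0 X11.5 Y10.4
G1 X9.3 Y11.8
G1 X7.0 Y10.6
G1 X6.9 Y8.0
G1 X9.1 Y6.6
G1 X11.4 Y7.8
G1 X11.5 Y10.4
; layer 6
G0 Z11.9
G0 X10.4 Y9.8
G1 X9.3 Y10.5
G1 X8.1 Y9.9
G1 X8.0 Y8.6
G1 X9.1 Y7.9
G1 X10.3 Y8.5
G1 X10.4 Y9.8
M2 ; end

The solid is a regular 6-sided pyramid, base circumscribed radius ≈ 9.2 mm, apex at z ≈ 13.9 mm. Slicing at Δz = 2.0 mm — 7 equal slices spanning the solid's height, so layer i sits at z = i·h/7 — gives 6 non-empty perimeters. Each is a 6-segment closed polygon; G0 lifts to the layer z and rapids to the start vertex, then G1 traces the edges. The cross-section shrinks linearly with z (the slice at the apex is degenerate and omitted).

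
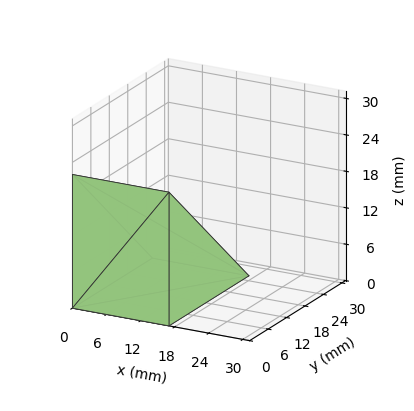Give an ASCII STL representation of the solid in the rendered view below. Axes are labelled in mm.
Reading the render: the shape is a wedge (ramp): 17 × 26 mm base, rising to 22 mm along the y=0 edge and sloping linearly to z=0 at y=26 (dimensions read to the nearest mm from the axis ticks). For the STL, each face is triangulated and given an outward normal.

solid part
  facet normal 0.0000 0.0000 -1.0000
    outer loop
      vertex 17.000 26.000 0.000
      vertex 17.000 0.000 0.000
      vertex 0.000 0.000 0.000
    endloop
  endfacet
  facet normal 0.0000 0.0000 -1.0000
    outer loop
      vertex 0.000 26.000 0.000
      vertex 17.000 26.000 0.000
      vertex 0.000 0.000 0.000
    endloop
  endfacet
  facet normal 0.0000 -1.0000 0.0000
    outer loop
      vertex 0.000 0.000 0.000
      vertex 17.000 0.000 0.000
      vertex 17.000 0.000 22.000
    endloop
  endfacet
  facet normal 0.0000 -1.0000 0.0000
    outer loop
      vertex 0.000 0.000 0.000
      vertex 17.000 0.000 22.000
      vertex 0.000 0.000 22.000
    endloop
  endfacet
  facet normal 0.0000 0.6459 0.7634
    outer loop
      vertex 0.000 0.000 22.000
      vertex 17.000 0.000 22.000
      vertex 17.000 26.000 0.000
    endloop
  endfacet
  facet normal 0.0000 0.6459 0.7634
    outer loop
      vertex 0.000 0.000 22.000
      vertex 17.000 26.000 0.000
      vertex 0.000 26.000 0.000
    endloop
  endfacet
  facet normal -1.0000 0.0000 0.0000
    outer loop
      vertex 0.000 0.000 22.000
      vertex 0.000 26.000 0.000
      vertex 0.000 0.000 0.000
    endloop
  endfacet
  facet normal 1.0000 0.0000 0.0000
    outer loop
      vertex 17.000 0.000 0.000
      vertex 17.000 26.000 0.000
      vertex 17.000 0.000 22.000
    endloop
  endfacet
endsolid part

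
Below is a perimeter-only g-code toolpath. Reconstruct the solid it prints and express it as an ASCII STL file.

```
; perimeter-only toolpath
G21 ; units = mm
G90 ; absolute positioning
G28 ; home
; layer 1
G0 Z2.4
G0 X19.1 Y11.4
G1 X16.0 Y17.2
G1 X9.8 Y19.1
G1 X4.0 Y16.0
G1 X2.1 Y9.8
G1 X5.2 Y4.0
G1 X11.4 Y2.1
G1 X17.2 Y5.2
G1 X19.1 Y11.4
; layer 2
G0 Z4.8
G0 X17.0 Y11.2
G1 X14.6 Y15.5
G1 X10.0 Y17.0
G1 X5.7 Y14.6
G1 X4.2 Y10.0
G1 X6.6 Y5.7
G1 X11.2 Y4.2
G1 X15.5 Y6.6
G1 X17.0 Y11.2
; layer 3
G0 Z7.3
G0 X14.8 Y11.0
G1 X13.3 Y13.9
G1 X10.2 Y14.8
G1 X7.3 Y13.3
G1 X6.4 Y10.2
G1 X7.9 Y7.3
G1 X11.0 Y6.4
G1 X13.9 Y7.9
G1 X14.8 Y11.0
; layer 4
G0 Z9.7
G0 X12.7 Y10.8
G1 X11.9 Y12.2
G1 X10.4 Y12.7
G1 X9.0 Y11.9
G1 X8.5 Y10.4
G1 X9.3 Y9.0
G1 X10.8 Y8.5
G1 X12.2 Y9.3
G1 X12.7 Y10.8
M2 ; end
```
solid part
  facet normal 0.0000 0.0000 -1.0000
    outer loop
      vertex 9.6 21.2 0.0
      vertex 17.3 18.8 0.0
      vertex 21.2 11.6 0.0
    endloop
  endfacet
  facet normal 0.0000 0.0000 -1.0000
    outer loop
      vertex 2.4 17.3 0.0
      vertex 9.6 21.2 0.0
      vertex 21.2 11.6 0.0
    endloop
  endfacet
  facet normal 0.0000 0.0000 -1.0000
    outer loop
      vertex 0.0 9.6 0.0
      vertex 2.4 17.3 0.0
      vertex 21.2 11.6 0.0
    endloop
  endfacet
  facet normal 0.0000 0.0000 -1.0000
    outer loop
      vertex 3.9 2.4 0.0
      vertex 0.0 9.6 0.0
      vertex 21.2 11.6 0.0
    endloop
  endfacet
  facet normal 0.0000 0.0000 -1.0000
    outer loop
      vertex 11.6 0.0 0.0
      vertex 3.9 2.4 0.0
      vertex 21.2 11.6 0.0
    endloop
  endfacet
  facet normal 0.0000 0.0000 -1.0000
    outer loop
      vertex 18.8 3.9 0.0
      vertex 11.6 0.0 0.0
      vertex 21.2 11.6 0.0
    endloop
  endfacet
  facet normal 0.6834 0.3702 0.6293
    outer loop
      vertex 21.2 11.6 0.0
      vertex 17.3 18.8 0.0
      vertex 10.6 10.6 12.1
    endloop
  endfacet
  facet normal 0.2310 0.7412 0.6302
    outer loop
      vertex 17.3 18.8 0.0
      vertex 9.6 21.2 0.0
      vertex 10.6 10.6 12.1
    endloop
  endfacet
  facet normal -0.3702 0.6834 0.6293
    outer loop
      vertex 9.6 21.2 0.0
      vertex 2.4 17.3 0.0
      vertex 10.6 10.6 12.1
    endloop
  endfacet
  facet normal -0.7412 0.2310 0.6302
    outer loop
      vertex 2.4 17.3 0.0
      vertex 0.0 9.6 0.0
      vertex 10.6 10.6 12.1
    endloop
  endfacet
  facet normal -0.6834 -0.3702 0.6293
    outer loop
      vertex 0.0 9.6 0.0
      vertex 3.9 2.4 0.0
      vertex 10.6 10.6 12.1
    endloop
  endfacet
  facet normal -0.2310 -0.7412 0.6302
    outer loop
      vertex 3.9 2.4 0.0
      vertex 11.6 0.0 0.0
      vertex 10.6 10.6 12.1
    endloop
  endfacet
  facet normal 0.3702 -0.6834 0.6293
    outer loop
      vertex 11.6 0.0 0.0
      vertex 18.8 3.9 0.0
      vertex 10.6 10.6 12.1
    endloop
  endfacet
  facet normal 0.7412 -0.2310 0.6302
    outer loop
      vertex 18.8 3.9 0.0
      vertex 21.2 11.6 0.0
      vertex 10.6 10.6 12.1
    endloop
  endfacet
endsolid part

The G0 Z moves step by Δz≈2.4 mm. The G1 loops shrink linearly with z, so the solid tapers from its base footprint up to z≈12.1. Closing with a flat bottom cap and the tapered top and triangulating gives 14 facets — a regular 8-sided pyramid, base circumscribed radius ≈ 10.6 mm, apex at z ≈ 12.1 mm.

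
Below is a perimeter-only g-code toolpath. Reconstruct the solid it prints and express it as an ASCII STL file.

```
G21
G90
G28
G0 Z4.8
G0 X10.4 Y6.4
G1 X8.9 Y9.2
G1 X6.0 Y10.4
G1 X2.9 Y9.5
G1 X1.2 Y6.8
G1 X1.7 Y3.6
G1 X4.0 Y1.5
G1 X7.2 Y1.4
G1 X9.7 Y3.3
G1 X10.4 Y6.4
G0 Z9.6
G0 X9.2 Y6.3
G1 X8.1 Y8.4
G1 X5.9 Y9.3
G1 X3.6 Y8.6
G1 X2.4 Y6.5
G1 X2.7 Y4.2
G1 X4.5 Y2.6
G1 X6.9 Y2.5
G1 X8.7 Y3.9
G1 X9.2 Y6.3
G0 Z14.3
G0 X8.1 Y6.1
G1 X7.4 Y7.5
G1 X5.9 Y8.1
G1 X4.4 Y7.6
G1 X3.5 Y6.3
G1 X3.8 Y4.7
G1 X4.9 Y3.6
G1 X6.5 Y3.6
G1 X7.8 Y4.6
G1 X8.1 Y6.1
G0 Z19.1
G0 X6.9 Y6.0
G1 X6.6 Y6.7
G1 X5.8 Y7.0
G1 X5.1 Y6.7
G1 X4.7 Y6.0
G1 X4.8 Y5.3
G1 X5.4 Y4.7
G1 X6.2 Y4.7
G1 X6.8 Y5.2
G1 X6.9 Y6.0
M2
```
solid part
  facet normal 0.0000 0.0000 -1.0000
    outer loop
      vertex 6.0 11.6 0.0
      vertex 9.7 10.1 0.0
      vertex 11.5 6.6 0.0
    endloop
  endfacet
  facet normal 0.0000 0.0000 -1.0000
    outer loop
      vertex 2.2 10.4 0.0
      vertex 6.0 11.6 0.0
      vertex 11.5 6.6 0.0
    endloop
  endfacet
  facet normal 0.0000 0.0000 -1.0000
    outer loop
      vertex 0.1 7.0 0.0
      vertex 2.2 10.4 0.0
      vertex 11.5 6.6 0.0
    endloop
  endfacet
  facet normal 0.0000 0.0000 -1.0000
    outer loop
      vertex 0.7 3.1 0.0
      vertex 0.1 7.0 0.0
      vertex 11.5 6.6 0.0
    endloop
  endfacet
  facet normal 0.0000 0.0000 -1.0000
    outer loop
      vertex 3.6 0.4 0.0
      vertex 0.7 3.1 0.0
      vertex 11.5 6.6 0.0
    endloop
  endfacet
  facet normal 0.0000 0.0000 -1.0000
    outer loop
      vertex 7.6 0.3 0.0
      vertex 3.6 0.4 0.0
      vertex 11.5 6.6 0.0
    endloop
  endfacet
  facet normal 0.0000 0.0000 -1.0000
    outer loop
      vertex 10.7 2.7 0.0
      vertex 7.6 0.3 0.0
      vertex 11.5 6.6 0.0
    endloop
  endfacet
  facet normal 0.8672 0.4460 0.2217
    outer loop
      vertex 11.5 6.6 0.0
      vertex 9.7 10.1 0.0
      vertex 5.8 5.8 23.9
    endloop
  endfacet
  facet normal 0.3663 0.9035 0.2223
    outer loop
      vertex 9.7 10.1 0.0
      vertex 6.0 11.6 0.0
      vertex 5.8 5.8 23.9
    endloop
  endfacet
  facet normal -0.2935 0.9295 0.2231
    outer loop
      vertex 6.0 11.6 0.0
      vertex 2.2 10.4 0.0
      vertex 5.8 5.8 23.9
    endloop
  endfacet
  facet normal -0.8293 0.5122 0.2235
    outer loop
      vertex 2.2 10.4 0.0
      vertex 0.1 7.0 0.0
      vertex 5.8 5.8 23.9
    endloop
  endfacet
  facet normal -0.9636 -0.1482 0.2224
    outer loop
      vertex 0.1 7.0 0.0
      vertex 0.7 3.1 0.0
      vertex 5.8 5.8 23.9
    endloop
  endfacet
  facet normal -0.6644 -0.7136 0.2224
    outer loop
      vertex 0.7 3.1 0.0
      vertex 3.6 0.4 0.0
      vertex 5.8 5.8 23.9
    endloop
  endfacet
  facet normal -0.0244 -0.9746 0.2225
    outer loop
      vertex 3.6 0.4 0.0
      vertex 7.6 0.3 0.0
      vertex 5.8 5.8 23.9
    endloop
  endfacet
  facet normal 0.5968 -0.7709 0.2224
    outer loop
      vertex 7.6 0.3 0.0
      vertex 10.7 2.7 0.0
      vertex 5.8 5.8 23.9
    endloop
  endfacet
  facet normal 0.9553 -0.1960 0.2213
    outer loop
      vertex 10.7 2.7 0.0
      vertex 11.5 6.6 0.0
      vertex 5.8 5.8 23.9
    endloop
  endfacet
endsolid part

The G0 Z moves step by Δz≈4.8 mm. The G1 loops shrink linearly with z, so the solid tapers from its base footprint up to z≈23.9. Closing with a flat bottom cap and the tapered top and triangulating gives 16 facets — a regular 9-sided pyramid, base circumscribed radius ≈ 5.8 mm, apex at z ≈ 23.9 mm.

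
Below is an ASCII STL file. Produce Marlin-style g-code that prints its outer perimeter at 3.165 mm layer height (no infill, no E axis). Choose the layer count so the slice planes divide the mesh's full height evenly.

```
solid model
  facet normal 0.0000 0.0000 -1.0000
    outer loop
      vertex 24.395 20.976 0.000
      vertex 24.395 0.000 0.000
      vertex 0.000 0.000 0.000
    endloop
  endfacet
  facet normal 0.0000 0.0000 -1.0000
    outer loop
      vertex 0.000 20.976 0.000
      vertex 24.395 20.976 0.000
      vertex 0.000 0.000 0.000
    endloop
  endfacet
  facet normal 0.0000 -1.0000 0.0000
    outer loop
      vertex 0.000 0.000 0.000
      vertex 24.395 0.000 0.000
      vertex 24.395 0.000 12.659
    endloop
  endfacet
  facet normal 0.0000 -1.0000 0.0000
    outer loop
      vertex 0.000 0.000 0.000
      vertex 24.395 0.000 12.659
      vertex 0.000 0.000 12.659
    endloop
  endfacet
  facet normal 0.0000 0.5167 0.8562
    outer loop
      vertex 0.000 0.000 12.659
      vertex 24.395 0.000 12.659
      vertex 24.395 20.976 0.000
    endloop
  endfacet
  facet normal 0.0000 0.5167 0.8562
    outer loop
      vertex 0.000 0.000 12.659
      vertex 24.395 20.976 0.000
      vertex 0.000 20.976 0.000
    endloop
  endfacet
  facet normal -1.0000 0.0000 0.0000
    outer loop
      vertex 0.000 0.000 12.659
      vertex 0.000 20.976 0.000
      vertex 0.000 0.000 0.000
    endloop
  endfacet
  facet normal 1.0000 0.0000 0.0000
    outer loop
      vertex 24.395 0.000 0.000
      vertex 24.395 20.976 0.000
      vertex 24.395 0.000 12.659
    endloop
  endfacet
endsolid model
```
; perimeter-only toolpath
G21 ; units = mm
G90 ; absolute positioning
G28 ; home
; layer 1
G0 Z3.165
G0 X0.000 Y0.000
G1 X24.395 Y0.000
G1 X24.395 Y15.732
G1 X0.000 Y15.732
G1 X0.000 Y0.000
; layer 2
G0 Z6.330
G0 X0.000 Y0.000
G1 X24.395 Y0.000
G1 X24.395 Y10.488
G1 X0.000 Y10.488
G1 X0.000 Y0.000
; layer 3
G0 Z9.494
G0 X0.000 Y0.000
G1 X24.395 Y0.000
G1 X24.395 Y5.244
G1 X0.000 Y5.244
G1 X0.000 Y0.000
M2 ; end

The solid is a wedge (ramp): 24.4 × 21 mm base, rising to 12.7 mm along the y=0 edge and sloping linearly to z=0 at y=21. Slicing at Δz = 3.165 mm — 4 equal slices spanning the solid's height, so layer i sits at z = i·h/4 — gives 3 non-empty perimeters. Each is a 4-segment closed polygon; G0 lifts to the layer z and rapids to the start vertex, then G1 traces the edges. The cross-section shrinks linearly with z (the slice at the apex is degenerate and omitted).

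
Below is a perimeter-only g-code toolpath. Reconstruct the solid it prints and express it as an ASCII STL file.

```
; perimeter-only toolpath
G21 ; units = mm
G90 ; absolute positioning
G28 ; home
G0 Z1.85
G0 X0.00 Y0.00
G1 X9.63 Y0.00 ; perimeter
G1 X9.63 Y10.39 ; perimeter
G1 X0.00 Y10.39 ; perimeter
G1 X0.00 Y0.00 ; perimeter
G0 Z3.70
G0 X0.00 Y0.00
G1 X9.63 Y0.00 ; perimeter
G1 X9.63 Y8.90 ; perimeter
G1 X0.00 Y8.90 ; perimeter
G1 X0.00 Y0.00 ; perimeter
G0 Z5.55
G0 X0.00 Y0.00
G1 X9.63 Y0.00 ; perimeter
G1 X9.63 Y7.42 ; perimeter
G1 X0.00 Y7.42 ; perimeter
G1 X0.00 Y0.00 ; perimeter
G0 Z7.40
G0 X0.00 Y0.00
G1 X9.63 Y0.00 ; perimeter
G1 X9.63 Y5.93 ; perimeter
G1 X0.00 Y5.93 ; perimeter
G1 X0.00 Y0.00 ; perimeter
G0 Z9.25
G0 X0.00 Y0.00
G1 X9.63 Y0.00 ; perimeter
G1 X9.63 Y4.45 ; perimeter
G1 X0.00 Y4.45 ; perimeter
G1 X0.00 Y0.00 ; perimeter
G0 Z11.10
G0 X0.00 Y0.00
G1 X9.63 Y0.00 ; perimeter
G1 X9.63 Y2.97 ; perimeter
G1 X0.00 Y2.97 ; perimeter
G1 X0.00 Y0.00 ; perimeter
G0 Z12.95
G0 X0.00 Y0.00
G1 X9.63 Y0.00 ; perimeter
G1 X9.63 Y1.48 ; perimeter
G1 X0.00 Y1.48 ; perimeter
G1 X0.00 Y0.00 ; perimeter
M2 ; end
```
solid part
  facet normal 0.0000 0.0000 -1.0000
    outer loop
      vertex 9.63 11.87 0.00
      vertex 9.63 0.00 0.00
      vertex 0.00 0.00 0.00
    endloop
  endfacet
  facet normal 0.0000 0.0000 -1.0000
    outer loop
      vertex 0.00 11.87 0.00
      vertex 9.63 11.87 0.00
      vertex 0.00 0.00 0.00
    endloop
  endfacet
  facet normal 0.0000 -1.0000 0.0000
    outer loop
      vertex 0.00 0.00 0.00
      vertex 9.63 0.00 0.00
      vertex 9.63 0.00 14.80
    endloop
  endfacet
  facet normal 0.0000 -1.0000 0.0000
    outer loop
      vertex 0.00 0.00 0.00
      vertex 9.63 0.00 14.80
      vertex 0.00 0.00 14.80
    endloop
  endfacet
  facet normal 0.0000 0.7801 0.6257
    outer loop
      vertex 0.00 0.00 14.80
      vertex 9.63 0.00 14.80
      vertex 9.63 11.87 0.00
    endloop
  endfacet
  facet normal 0.0000 0.7801 0.6257
    outer loop
      vertex 0.00 0.00 14.80
      vertex 9.63 11.87 0.00
      vertex 0.00 11.87 0.00
    endloop
  endfacet
  facet normal -1.0000 0.0000 0.0000
    outer loop
      vertex 0.00 0.00 14.80
      vertex 0.00 11.87 0.00
      vertex 0.00 0.00 0.00
    endloop
  endfacet
  facet normal 1.0000 0.0000 0.0000
    outer loop
      vertex 9.63 0.00 0.00
      vertex 9.63 11.87 0.00
      vertex 9.63 0.00 14.80
    endloop
  endfacet
endsolid part

The G0 Z moves step by Δz≈1.85 mm. The G1 loops shrink linearly with z, so the solid tapers from its base footprint up to z≈14.8. Closing with a flat bottom cap and the tapered top and triangulating gives 8 facets — a wedge (ramp): 9.63 × 11.9 mm base, rising to 14.8 mm along the y=0 edge and sloping linearly to z=0 at y=11.9.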